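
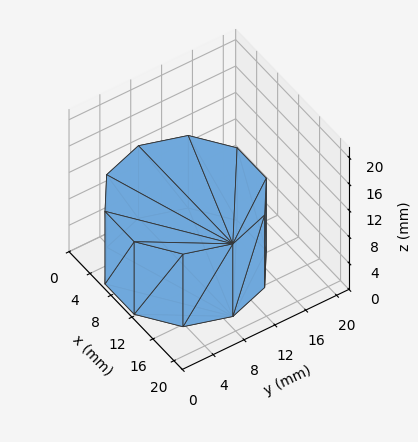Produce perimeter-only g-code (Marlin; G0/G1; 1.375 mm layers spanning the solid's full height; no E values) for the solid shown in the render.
Reading the render: the shape is a regular 10-sided prism (a cylinder approximated with 10 flat sides), circumscribed radius ≈ 9 mm, height ≈ 11 mm (dimensions read to the nearest mm from the axis ticks). For the g-code, the solid's height is divided into equal slices at the stated Δz and each level perimeter traced with G1 moves after a G0 lift.

; perimeter-only toolpath
G21 ; units = mm
G90 ; absolute positioning
G28 ; home
; layer 1
G0 Z1.375
G0 X18.000 Y9.000
G1 X16.281 Y14.290
G1 X11.781 Y17.560
G1 X6.219 Y17.560
G1 X1.719 Y14.290
G1 X0.000 Y9.000
G1 X1.719 Y3.710
G1 X6.219 Y0.440
G1 X11.781 Y0.440
G1 X16.281 Y3.710
G1 X18.000 Y9.000
; layer 2
G0 Z2.750
G0 X18.000 Y9.000
G1 X16.281 Y14.290
G1 X11.781 Y17.560
G1 X6.219 Y17.560
G1 X1.719 Y14.290
G1 X0.000 Y9.000
G1 X1.719 Y3.710
G1 X6.219 Y0.440
G1 X11.781 Y0.440
G1 X16.281 Y3.710
G1 X18.000 Y9.000
; layer 3
G0 Z4.125
G0 X18.000 Y9.000
G1 X16.281 Y14.290
G1 X11.781 Y17.560
G1 X6.219 Y17.560
G1 X1.719 Y14.290
G1 X0.000 Y9.000
G1 X1.719 Y3.710
G1 X6.219 Y0.440
G1 X11.781 Y0.440
G1 X16.281 Y3.710
G1 X18.000 Y9.000
; layer 4
G0 Z5.500
G0 X18.000 Y9.000
G1 X16.281 Y14.290
G1 X11.781 Y17.560
G1 X6.219 Y17.560
G1 X1.719 Y14.290
G1 X0.000 Y9.000
G1 X1.719 Y3.710
G1 X6.219 Y0.440
G1 X11.781 Y0.440
G1 X16.281 Y3.710
G1 X18.000 Y9.000
; layer 5
G0 Z6.875
G0 X18.000 Y9.000
G1 X16.281 Y14.290
G1 X11.781 Y17.560
G1 X6.219 Y17.560
G1 X1.719 Y14.290
G1 X0.000 Y9.000
G1 X1.719 Y3.710
G1 X6.219 Y0.440
G1 X11.781 Y0.440
G1 X16.281 Y3.710
G1 X18.000 Y9.000
; layer 6
G0 Z8.250
G0 X18.000 Y9.000
G1 X16.281 Y14.290
G1 X11.781 Y17.560
G1 X6.219 Y17.560
G1 X1.719 Y14.290
G1 X0.000 Y9.000
G1 X1.719 Y3.710
G1 X6.219 Y0.440
G1 X11.781 Y0.440
G1 X16.281 Y3.710
G1 X18.000 Y9.000
; layer 7
G0 Z9.625
G0 X18.000 Y9.000
G1 X16.281 Y14.290
G1 X11.781 Y17.560
G1 X6.219 Y17.560
G1 X1.719 Y14.290
G1 X0.000 Y9.000
G1 X1.719 Y3.710
G1 X6.219 Y0.440
G1 X11.781 Y0.440
G1 X16.281 Y3.710
G1 X18.000 Y9.000
; layer 8
G0 Z11.000
G0 X18.000 Y9.000
G1 X16.281 Y14.290
G1 X11.781 Y17.560
G1 X6.219 Y17.560
G1 X1.719 Y14.290
G1 X0.000 Y9.000
G1 X1.719 Y3.710
G1 X6.219 Y0.440
G1 X11.781 Y0.440
G1 X16.281 Y3.710
G1 X18.000 Y9.000
M2 ; end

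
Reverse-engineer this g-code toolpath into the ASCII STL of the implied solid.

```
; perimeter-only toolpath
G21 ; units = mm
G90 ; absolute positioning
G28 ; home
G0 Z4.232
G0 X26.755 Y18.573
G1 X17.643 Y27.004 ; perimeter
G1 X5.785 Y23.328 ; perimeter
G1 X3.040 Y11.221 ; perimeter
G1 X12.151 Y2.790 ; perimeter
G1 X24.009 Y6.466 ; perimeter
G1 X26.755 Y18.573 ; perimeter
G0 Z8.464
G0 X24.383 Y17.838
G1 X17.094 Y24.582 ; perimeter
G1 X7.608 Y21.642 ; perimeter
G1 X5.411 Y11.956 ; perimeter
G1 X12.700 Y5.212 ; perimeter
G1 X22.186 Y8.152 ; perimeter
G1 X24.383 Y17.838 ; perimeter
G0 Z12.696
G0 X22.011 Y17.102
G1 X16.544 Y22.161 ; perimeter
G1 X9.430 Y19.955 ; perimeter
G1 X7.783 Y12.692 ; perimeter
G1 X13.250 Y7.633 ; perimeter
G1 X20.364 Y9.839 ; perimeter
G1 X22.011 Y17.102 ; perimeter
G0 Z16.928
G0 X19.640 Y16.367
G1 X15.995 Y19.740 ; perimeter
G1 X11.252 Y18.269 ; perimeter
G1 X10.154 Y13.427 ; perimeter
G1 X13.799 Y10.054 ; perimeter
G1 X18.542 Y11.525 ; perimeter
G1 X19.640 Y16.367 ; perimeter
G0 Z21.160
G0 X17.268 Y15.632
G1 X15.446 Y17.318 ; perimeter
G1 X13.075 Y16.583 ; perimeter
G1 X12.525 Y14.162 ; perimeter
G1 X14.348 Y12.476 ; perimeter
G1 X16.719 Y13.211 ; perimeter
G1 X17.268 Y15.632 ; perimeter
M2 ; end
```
solid part
  facet normal 0.0000 0.0000 -1.0000
    outer loop
      vertex 3.963 25.014 0.000
      vertex 18.192 29.425 0.000
      vertex 29.126 19.308 0.000
    endloop
  endfacet
  facet normal 0.0000 0.0000 -1.0000
    outer loop
      vertex 0.668 10.486 0.000
      vertex 3.963 25.014 0.000
      vertex 29.126 19.308 0.000
    endloop
  endfacet
  facet normal 0.0000 0.0000 -1.0000
    outer loop
      vertex 11.602 0.369 0.000
      vertex 0.668 10.486 0.000
      vertex 29.126 19.308 0.000
    endloop
  endfacet
  facet normal 0.0000 0.0000 -1.0000
    outer loop
      vertex 25.831 4.780 0.000
      vertex 11.602 0.369 0.000
      vertex 29.126 19.308 0.000
    endloop
  endfacet
  facet normal 0.6055 0.6544 0.4530
    outer loop
      vertex 29.126 19.308 0.000
      vertex 18.192 29.425 0.000
      vertex 14.897 14.897 25.392
    endloop
  endfacet
  facet normal -0.2640 0.8516 0.4530
    outer loop
      vertex 18.192 29.425 0.000
      vertex 3.963 25.014 0.000
      vertex 14.897 14.897 25.392
    endloop
  endfacet
  facet normal -0.8694 0.1972 0.4530
    outer loop
      vertex 3.963 25.014 0.000
      vertex 0.668 10.486 0.000
      vertex 14.897 14.897 25.392
    endloop
  endfacet
  facet normal -0.6055 -0.6544 0.4530
    outer loop
      vertex 0.668 10.486 0.000
      vertex 11.602 0.369 0.000
      vertex 14.897 14.897 25.392
    endloop
  endfacet
  facet normal 0.2640 -0.8516 0.4530
    outer loop
      vertex 11.602 0.369 0.000
      vertex 25.831 4.780 0.000
      vertex 14.897 14.897 25.392
    endloop
  endfacet
  facet normal 0.8694 -0.1972 0.4530
    outer loop
      vertex 25.831 4.780 0.000
      vertex 29.126 19.308 0.000
      vertex 14.897 14.897 25.392
    endloop
  endfacet
endsolid part

The G0 Z moves step by Δz≈4.232 mm. The G1 loops shrink linearly with z, so the solid tapers from its base footprint up to z≈25.4. Closing with a flat bottom cap and the tapered top and triangulating gives 10 facets — a regular 6-sided pyramid, base circumscribed radius ≈ 14.9 mm, apex at z ≈ 25.4 mm.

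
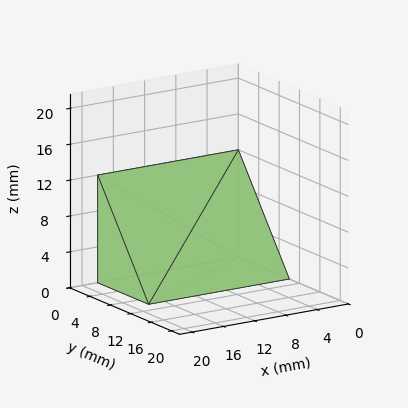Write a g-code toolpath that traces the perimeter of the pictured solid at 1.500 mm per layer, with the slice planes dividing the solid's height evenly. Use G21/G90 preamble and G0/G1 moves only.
Reading the render: the shape is a wedge (ramp): 18 × 10 mm base, rising to 12 mm along the y=0 edge and sloping linearly to z=0 at y=10 (dimensions read to the nearest mm from the axis ticks). For the g-code, the solid's height is divided into equal slices at the stated Δz and each level perimeter traced with G1 moves after a G0 lift.

; perimeter-only toolpath
G21 ; units = mm
G90 ; absolute positioning
G28 ; home
; layer 1
G0 Z1.500
G0 X0.000 Y0.000
G1 X18.000 Y0.000
G1 X18.000 Y8.750
G1 X0.000 Y8.750
G1 X0.000 Y0.000
; layer 2
G0 Z3.000
G0 X0.000 Y0.000
G1 X18.000 Y0.000
G1 X18.000 Y7.500
G1 X0.000 Y7.500
G1 X0.000 Y0.000
; layer 3
G0 Z4.500
G0 X0.000 Y0.000
G1 X18.000 Y0.000
G1 X18.000 Y6.250
G1 X0.000 Y6.250
G1 X0.000 Y0.000
; layer 4
G0 Z6.000
G0 X0.000 Y0.000
G1 X18.000 Y0.000
G1 X18.000 Y5.000
G1 X0.000 Y5.000
G1 X0.000 Y0.000
; layer 5
G0 Z7.500
G0 X0.000 Y0.000
G1 X18.000 Y0.000
G1 X18.000 Y3.750
G1 X0.000 Y3.750
G1 X0.000 Y0.000
; layer 6
G0 Z9.000
G0 X0.000 Y0.000
G1 X18.000 Y0.000
G1 X18.000 Y2.500
G1 X0.000 Y2.500
G1 X0.000 Y0.000
; layer 7
G0 Z10.500
G0 X0.000 Y0.000
G1 X18.000 Y0.000
G1 X18.000 Y1.250
G1 X0.000 Y1.250
G1 X0.000 Y0.000
M2 ; end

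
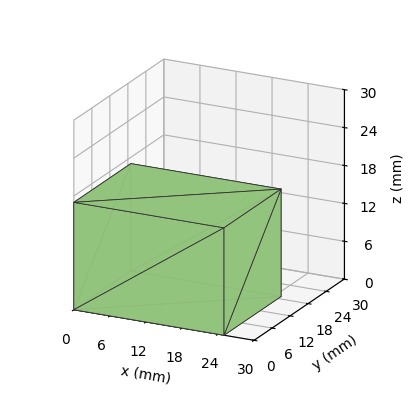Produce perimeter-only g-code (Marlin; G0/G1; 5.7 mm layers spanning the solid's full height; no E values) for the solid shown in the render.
Reading the render: the shape is a rectangular box, roughly 25 × 19 mm footprint and 17 mm tall (dimensions read to the nearest mm from the axis ticks). For the g-code, the solid's height is divided into equal slices at the stated Δz and each level perimeter traced with G1 moves after a G0 lift.

; perimeter-only toolpath
G21 ; units = mm
G90 ; absolute positioning
G28 ; home
; layer 1
G0 Z5.7
G0 X0.0 Y0.0
G1 X25.0 Y0.0
G1 X25.0 Y19.0
G1 X0.0 Y19.0
G1 X0.0 Y0.0
; layer 2
G0 Z11.3
G0 X0.0 Y0.0
G1 X25.0 Y0.0
G1 X25.0 Y19.0
G1 X0.0 Y19.0
G1 X0.0 Y0.0
; layer 3
G0 Z17.0
G0 X0.0 Y0.0
G1 X25.0 Y0.0
G1 X25.0 Y19.0
G1 X0.0 Y19.0
G1 X0.0 Y0.0
M2 ; end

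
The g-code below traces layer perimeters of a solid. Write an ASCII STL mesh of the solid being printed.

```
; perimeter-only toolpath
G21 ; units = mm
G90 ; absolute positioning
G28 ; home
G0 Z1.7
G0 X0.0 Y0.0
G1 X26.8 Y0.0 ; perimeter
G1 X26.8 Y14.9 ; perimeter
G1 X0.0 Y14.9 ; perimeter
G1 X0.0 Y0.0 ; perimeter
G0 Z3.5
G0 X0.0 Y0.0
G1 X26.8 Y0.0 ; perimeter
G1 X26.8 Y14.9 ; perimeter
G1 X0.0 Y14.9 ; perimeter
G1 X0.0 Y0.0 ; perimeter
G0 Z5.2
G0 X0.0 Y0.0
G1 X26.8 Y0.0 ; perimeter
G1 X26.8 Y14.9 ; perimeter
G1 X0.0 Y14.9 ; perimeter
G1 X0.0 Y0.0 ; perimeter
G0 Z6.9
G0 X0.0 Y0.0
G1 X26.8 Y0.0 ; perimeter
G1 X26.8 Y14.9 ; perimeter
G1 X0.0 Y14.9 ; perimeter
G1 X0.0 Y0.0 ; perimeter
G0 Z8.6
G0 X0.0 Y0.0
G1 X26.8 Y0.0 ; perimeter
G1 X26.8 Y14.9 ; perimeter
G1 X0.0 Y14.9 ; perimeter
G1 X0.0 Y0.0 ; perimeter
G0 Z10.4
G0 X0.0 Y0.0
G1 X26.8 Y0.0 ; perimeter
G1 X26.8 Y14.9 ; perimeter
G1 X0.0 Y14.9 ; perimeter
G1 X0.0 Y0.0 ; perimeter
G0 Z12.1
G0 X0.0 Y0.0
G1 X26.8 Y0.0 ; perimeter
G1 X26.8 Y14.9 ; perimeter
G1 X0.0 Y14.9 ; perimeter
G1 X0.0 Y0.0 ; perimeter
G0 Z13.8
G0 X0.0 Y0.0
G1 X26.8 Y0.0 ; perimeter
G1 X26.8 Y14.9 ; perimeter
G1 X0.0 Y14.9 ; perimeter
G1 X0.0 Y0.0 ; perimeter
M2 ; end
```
solid part
  facet normal 0.0000 0.0000 -1.0000
    outer loop
      vertex 26.8 14.9 0.0
      vertex 26.8 0.0 0.0
      vertex 0.0 0.0 0.0
    endloop
  endfacet
  facet normal 0.0000 0.0000 -1.0000
    outer loop
      vertex 0.0 14.9 0.0
      vertex 26.8 14.9 0.0
      vertex 0.0 0.0 0.0
    endloop
  endfacet
  facet normal 0.0000 0.0000 1.0000
    outer loop
      vertex 0.0 0.0 13.8
      vertex 26.8 0.0 13.8
      vertex 26.8 14.9 13.8
    endloop
  endfacet
  facet normal 0.0000 0.0000 1.0000
    outer loop
      vertex 0.0 0.0 13.8
      vertex 26.8 14.9 13.8
      vertex 0.0 14.9 13.8
    endloop
  endfacet
  facet normal 0.0000 -1.0000 0.0000
    outer loop
      vertex 0.0 0.0 0.0
      vertex 26.8 0.0 0.0
      vertex 26.8 0.0 13.8
    endloop
  endfacet
  facet normal 0.0000 -1.0000 0.0000
    outer loop
      vertex 0.0 0.0 0.0
      vertex 26.8 0.0 13.8
      vertex 0.0 0.0 13.8
    endloop
  endfacet
  facet normal 0.0000 1.0000 0.0000
    outer loop
      vertex 26.8 14.9 13.8
      vertex 26.8 14.9 0.0
      vertex 0.0 14.9 0.0
    endloop
  endfacet
  facet normal 0.0000 1.0000 0.0000
    outer loop
      vertex 0.0 14.9 13.8
      vertex 26.8 14.9 13.8
      vertex 0.0 14.9 0.0
    endloop
  endfacet
  facet normal -1.0000 0.0000 0.0000
    outer loop
      vertex 0.0 14.9 13.8
      vertex 0.0 14.9 0.0
      vertex 0.0 0.0 0.0
    endloop
  endfacet
  facet normal -1.0000 0.0000 0.0000
    outer loop
      vertex 0.0 0.0 13.8
      vertex 0.0 14.9 13.8
      vertex 0.0 0.0 0.0
    endloop
  endfacet
  facet normal 1.0000 0.0000 0.0000
    outer loop
      vertex 26.8 0.0 0.0
      vertex 26.8 14.9 0.0
      vertex 26.8 14.9 13.8
    endloop
  endfacet
  facet normal 1.0000 0.0000 0.0000
    outer loop
      vertex 26.8 0.0 0.0
      vertex 26.8 14.9 13.8
      vertex 26.8 0.0 13.8
    endloop
  endfacet
endsolid part

The G0 Z moves step by Δz≈1.7 mm. Every layer's G1 loop is the same polygon, so the solid is a straight extrusion of it from z=0 to z≈13.8. Closing with flat bottom and top caps and triangulating gives 12 facets — a rectangular box, roughly 26.8 × 14.9 mm footprint and 13.8 mm tall.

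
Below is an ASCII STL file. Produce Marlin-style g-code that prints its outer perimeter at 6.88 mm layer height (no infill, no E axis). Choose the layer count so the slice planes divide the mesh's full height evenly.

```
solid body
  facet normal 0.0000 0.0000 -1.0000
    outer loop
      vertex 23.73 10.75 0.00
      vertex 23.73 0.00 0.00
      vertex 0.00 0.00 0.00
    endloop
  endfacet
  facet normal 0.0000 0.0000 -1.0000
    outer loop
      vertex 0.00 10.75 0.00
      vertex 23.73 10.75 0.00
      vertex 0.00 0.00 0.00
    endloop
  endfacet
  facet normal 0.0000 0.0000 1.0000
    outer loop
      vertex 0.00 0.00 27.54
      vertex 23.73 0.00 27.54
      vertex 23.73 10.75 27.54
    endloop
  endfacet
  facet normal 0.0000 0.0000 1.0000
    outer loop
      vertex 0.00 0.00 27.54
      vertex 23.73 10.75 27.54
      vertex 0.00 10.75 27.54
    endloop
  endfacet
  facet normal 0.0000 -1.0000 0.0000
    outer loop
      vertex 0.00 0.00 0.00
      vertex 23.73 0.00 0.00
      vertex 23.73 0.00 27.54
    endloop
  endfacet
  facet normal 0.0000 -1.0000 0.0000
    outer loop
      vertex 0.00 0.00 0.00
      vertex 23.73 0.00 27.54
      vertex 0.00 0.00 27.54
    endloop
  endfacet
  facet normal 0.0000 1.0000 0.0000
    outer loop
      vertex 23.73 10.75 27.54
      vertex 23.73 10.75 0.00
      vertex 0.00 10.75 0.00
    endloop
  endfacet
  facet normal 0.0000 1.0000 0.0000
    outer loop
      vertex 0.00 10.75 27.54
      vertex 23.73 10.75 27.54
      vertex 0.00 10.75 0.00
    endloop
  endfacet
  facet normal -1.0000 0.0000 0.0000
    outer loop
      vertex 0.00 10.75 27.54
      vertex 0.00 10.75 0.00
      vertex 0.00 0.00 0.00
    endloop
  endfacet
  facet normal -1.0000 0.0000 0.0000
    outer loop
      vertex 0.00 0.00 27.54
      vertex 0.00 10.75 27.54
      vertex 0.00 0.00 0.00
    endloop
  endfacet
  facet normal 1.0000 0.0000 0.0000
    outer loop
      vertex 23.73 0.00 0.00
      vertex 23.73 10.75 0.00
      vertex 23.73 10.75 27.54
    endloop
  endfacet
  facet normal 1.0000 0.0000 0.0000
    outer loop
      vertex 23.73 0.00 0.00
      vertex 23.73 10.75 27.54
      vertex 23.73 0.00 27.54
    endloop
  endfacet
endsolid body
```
; perimeter-only toolpath
G21 ; units = mm
G90 ; absolute positioning
G28 ; home
; layer 1
G0 Z6.88
G0 X0.00 Y0.00
G1 X23.73 Y0.00
G1 X23.73 Y10.75
G1 X0.00 Y10.75
G1 X0.00 Y0.00
; layer 2
G0 Z13.77
G0 X0.00 Y0.00
G1 X23.73 Y0.00
G1 X23.73 Y10.75
G1 X0.00 Y10.75
G1 X0.00 Y0.00
; layer 3
G0 Z20.66
G0 X0.00 Y0.00
G1 X23.73 Y0.00
G1 X23.73 Y10.75
G1 X0.00 Y10.75
G1 X0.00 Y0.00
; layer 4
G0 Z27.54
G0 X0.00 Y0.00
G1 X23.73 Y0.00
G1 X23.73 Y10.75
G1 X0.00 Y10.75
G1 X0.00 Y0.00
M2 ; end

The solid is a rectangular box, roughly 23.7 × 10.8 mm footprint and 27.5 mm tall. Slicing at Δz = 6.88 mm — 4 equal slices spanning the solid's height, so layer i sits at z = i·h/4 — gives 4 non-empty perimeters. Each is a 4-segment closed polygon; G0 lifts to the layer z and rapids to the start vertex, then G1 traces the edges.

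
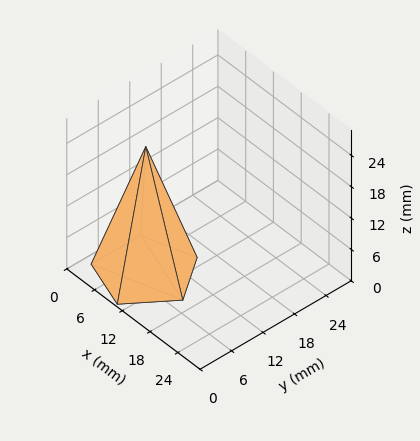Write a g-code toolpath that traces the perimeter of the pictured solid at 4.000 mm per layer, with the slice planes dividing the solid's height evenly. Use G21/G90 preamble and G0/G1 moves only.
Reading the render: the shape is a regular 5-sided pyramid, base circumscribed radius ≈ 8 mm, apex at z ≈ 24 mm (dimensions read to the nearest mm from the axis ticks). For the g-code, the solid's height is divided into equal slices at the stated Δz and each level perimeter traced with G1 moves after a G0 lift.

; perimeter-only toolpath
G21 ; units = mm
G90 ; absolute positioning
G28 ; home
; layer 1
G0 Z4.000
G0 X14.667 Y8.000
G1 X10.060 Y14.340
G1 X2.607 Y11.918
G1 X2.607 Y4.082
G1 X10.060 Y1.660
G1 X14.667 Y8.000
; layer 2
G0 Z8.000
G0 X13.333 Y8.000
G1 X9.648 Y13.072
G1 X3.685 Y11.135
G1 X3.685 Y4.865
G1 X9.648 Y2.928
G1 X13.333 Y8.000
; layer 3
G0 Z12.000
G0 X12.000 Y8.000
G1 X9.236 Y11.804
G1 X4.764 Y10.351
G1 X4.764 Y5.649
G1 X9.236 Y4.196
G1 X12.000 Y8.000
; layer 4
G0 Z16.000
G0 X10.667 Y8.000
G1 X8.824 Y10.536
G1 X5.843 Y9.567
G1 X5.843 Y6.433
G1 X8.824 Y5.464
G1 X10.667 Y8.000
; layer 5
G0 Z20.000
G0 X9.333 Y8.000
G1 X8.412 Y9.268
G1 X6.921 Y8.784
G1 X6.921 Y7.216
G1 X8.412 Y6.732
G1 X9.333 Y8.000
M2 ; end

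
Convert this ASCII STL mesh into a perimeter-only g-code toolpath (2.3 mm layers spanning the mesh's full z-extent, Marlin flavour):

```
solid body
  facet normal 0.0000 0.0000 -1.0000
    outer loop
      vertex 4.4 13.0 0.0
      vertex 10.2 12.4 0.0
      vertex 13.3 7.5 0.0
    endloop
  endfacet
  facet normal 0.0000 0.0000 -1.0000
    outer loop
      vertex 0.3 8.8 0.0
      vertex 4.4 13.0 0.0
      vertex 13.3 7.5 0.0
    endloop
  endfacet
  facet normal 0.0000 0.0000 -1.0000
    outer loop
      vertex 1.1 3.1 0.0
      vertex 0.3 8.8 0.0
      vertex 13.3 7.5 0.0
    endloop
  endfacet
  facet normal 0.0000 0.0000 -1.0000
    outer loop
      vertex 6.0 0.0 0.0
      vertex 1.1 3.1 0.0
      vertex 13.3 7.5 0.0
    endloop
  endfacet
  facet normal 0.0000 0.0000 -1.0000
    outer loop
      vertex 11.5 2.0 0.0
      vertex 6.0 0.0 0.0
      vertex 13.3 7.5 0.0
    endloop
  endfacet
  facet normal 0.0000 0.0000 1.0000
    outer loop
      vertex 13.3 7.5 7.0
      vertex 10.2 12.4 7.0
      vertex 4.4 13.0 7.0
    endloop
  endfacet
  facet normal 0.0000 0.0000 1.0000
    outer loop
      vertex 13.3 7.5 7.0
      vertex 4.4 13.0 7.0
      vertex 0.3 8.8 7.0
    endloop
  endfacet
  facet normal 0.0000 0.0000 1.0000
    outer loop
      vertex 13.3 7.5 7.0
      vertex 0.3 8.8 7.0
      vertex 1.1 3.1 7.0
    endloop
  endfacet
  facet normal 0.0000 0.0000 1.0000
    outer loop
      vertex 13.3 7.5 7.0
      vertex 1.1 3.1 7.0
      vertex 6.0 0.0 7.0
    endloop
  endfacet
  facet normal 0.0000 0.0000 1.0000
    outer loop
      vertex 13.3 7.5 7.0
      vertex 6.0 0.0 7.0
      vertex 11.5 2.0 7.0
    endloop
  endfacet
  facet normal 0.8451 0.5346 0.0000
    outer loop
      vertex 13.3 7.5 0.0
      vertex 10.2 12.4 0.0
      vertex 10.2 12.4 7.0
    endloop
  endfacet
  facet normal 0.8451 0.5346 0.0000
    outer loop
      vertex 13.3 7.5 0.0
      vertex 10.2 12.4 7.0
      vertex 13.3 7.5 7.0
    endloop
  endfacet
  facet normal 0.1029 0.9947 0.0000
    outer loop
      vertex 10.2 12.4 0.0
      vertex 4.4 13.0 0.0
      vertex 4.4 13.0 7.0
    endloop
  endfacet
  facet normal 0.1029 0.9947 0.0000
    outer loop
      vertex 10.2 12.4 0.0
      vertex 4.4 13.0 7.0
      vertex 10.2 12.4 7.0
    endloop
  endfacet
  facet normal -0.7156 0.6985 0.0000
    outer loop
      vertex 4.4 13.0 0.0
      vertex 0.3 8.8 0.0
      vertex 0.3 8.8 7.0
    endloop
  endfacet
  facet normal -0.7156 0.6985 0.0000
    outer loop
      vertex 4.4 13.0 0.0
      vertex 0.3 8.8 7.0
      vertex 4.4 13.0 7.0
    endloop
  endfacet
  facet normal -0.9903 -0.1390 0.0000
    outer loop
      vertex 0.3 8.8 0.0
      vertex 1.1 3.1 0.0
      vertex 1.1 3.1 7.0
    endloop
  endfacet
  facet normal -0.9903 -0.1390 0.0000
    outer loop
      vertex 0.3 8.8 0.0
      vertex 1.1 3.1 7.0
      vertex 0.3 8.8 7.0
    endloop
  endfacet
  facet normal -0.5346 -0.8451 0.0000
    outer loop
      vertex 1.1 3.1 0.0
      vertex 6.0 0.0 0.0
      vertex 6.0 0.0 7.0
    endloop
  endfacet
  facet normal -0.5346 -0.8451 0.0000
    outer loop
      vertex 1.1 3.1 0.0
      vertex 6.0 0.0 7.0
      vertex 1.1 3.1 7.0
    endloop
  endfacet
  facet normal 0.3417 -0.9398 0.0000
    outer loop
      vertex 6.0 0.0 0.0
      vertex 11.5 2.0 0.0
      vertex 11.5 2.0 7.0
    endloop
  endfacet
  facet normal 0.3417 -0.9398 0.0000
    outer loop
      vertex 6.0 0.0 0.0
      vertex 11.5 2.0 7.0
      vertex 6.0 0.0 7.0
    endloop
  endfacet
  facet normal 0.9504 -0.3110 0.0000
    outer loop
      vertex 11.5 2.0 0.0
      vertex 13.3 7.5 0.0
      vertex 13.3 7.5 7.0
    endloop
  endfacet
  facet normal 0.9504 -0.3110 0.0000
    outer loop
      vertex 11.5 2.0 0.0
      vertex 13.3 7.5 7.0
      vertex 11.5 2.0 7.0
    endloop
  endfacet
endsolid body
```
; perimeter-only toolpath
G21 ; units = mm
G90 ; absolute positioning
G28 ; home
; layer 1
G0 Z2.3
G0 X13.3 Y7.5
G1 X10.2 Y12.4
G1 X4.4 Y13.0
G1 X0.3 Y8.8
G1 X1.1 Y3.1
G1 X6.0 Y0.0
G1 X11.5 Y2.0
G1 X13.3 Y7.5
; layer 2
G0 Z4.7
G0 X13.3 Y7.5
G1 X10.2 Y12.4
G1 X4.4 Y13.0
G1 X0.3 Y8.8
G1 X1.1 Y3.1
G1 X6.0 Y0.0
G1 X11.5 Y2.0
G1 X13.3 Y7.5
; layer 3
G0 Z7.0
G0 X13.3 Y7.5
G1 X10.2 Y12.4
G1 X4.4 Y13.0
G1 X0.3 Y8.8
G1 X1.1 Y3.1
G1 X6.0 Y0.0
G1 X11.5 Y2.0
G1 X13.3 Y7.5
M2 ; end

The solid is a regular 7-sided prism (a cylinder approximated with 7 flat sides), circumscribed radius ≈ 6.7 mm, height ≈ 7 mm. Slicing at Δz = 2.3 mm — 3 equal slices spanning the solid's height, so layer i sits at z = i·h/3 — gives 3 non-empty perimeters. Each is a 7-segment closed polygon; G0 lifts to the layer z and rapids to the start vertex, then G1 traces the edges.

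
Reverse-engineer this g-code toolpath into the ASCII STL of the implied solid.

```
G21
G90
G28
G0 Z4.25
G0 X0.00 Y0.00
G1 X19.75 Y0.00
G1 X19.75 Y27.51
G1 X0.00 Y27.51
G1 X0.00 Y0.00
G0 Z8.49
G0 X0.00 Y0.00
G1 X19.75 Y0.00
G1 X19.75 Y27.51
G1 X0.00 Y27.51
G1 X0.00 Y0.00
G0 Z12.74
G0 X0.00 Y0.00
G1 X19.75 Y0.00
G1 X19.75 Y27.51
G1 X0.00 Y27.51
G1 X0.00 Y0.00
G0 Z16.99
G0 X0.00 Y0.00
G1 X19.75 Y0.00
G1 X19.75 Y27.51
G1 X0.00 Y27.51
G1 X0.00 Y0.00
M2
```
solid part
  facet normal 0.0000 0.0000 -1.0000
    outer loop
      vertex 19.75 27.51 0.00
      vertex 19.75 0.00 0.00
      vertex 0.00 0.00 0.00
    endloop
  endfacet
  facet normal 0.0000 0.0000 -1.0000
    outer loop
      vertex 0.00 27.51 0.00
      vertex 19.75 27.51 0.00
      vertex 0.00 0.00 0.00
    endloop
  endfacet
  facet normal 0.0000 0.0000 1.0000
    outer loop
      vertex 0.00 0.00 16.99
      vertex 19.75 0.00 16.99
      vertex 19.75 27.51 16.99
    endloop
  endfacet
  facet normal 0.0000 0.0000 1.0000
    outer loop
      vertex 0.00 0.00 16.99
      vertex 19.75 27.51 16.99
      vertex 0.00 27.51 16.99
    endloop
  endfacet
  facet normal 0.0000 -1.0000 0.0000
    outer loop
      vertex 0.00 0.00 0.00
      vertex 19.75 0.00 0.00
      vertex 19.75 0.00 16.99
    endloop
  endfacet
  facet normal 0.0000 -1.0000 0.0000
    outer loop
      vertex 0.00 0.00 0.00
      vertex 19.75 0.00 16.99
      vertex 0.00 0.00 16.99
    endloop
  endfacet
  facet normal 0.0000 1.0000 0.0000
    outer loop
      vertex 19.75 27.51 16.99
      vertex 19.75 27.51 0.00
      vertex 0.00 27.51 0.00
    endloop
  endfacet
  facet normal 0.0000 1.0000 0.0000
    outer loop
      vertex 0.00 27.51 16.99
      vertex 19.75 27.51 16.99
      vertex 0.00 27.51 0.00
    endloop
  endfacet
  facet normal -1.0000 0.0000 0.0000
    outer loop
      vertex 0.00 27.51 16.99
      vertex 0.00 27.51 0.00
      vertex 0.00 0.00 0.00
    endloop
  endfacet
  facet normal -1.0000 0.0000 0.0000
    outer loop
      vertex 0.00 0.00 16.99
      vertex 0.00 27.51 16.99
      vertex 0.00 0.00 0.00
    endloop
  endfacet
  facet normal 1.0000 0.0000 0.0000
    outer loop
      vertex 19.75 0.00 0.00
      vertex 19.75 27.51 0.00
      vertex 19.75 27.51 16.99
    endloop
  endfacet
  facet normal 1.0000 0.0000 0.0000
    outer loop
      vertex 19.75 0.00 0.00
      vertex 19.75 27.51 16.99
      vertex 19.75 0.00 16.99
    endloop
  endfacet
endsolid part

The G0 Z moves step by Δz≈4.25 mm. Every layer's G1 loop is the same polygon, so the solid is a straight extrusion of it from z=0 to z≈17. Closing with flat bottom and top caps and triangulating gives 12 facets — a rectangular box, roughly 19.8 × 27.5 mm footprint and 17 mm tall.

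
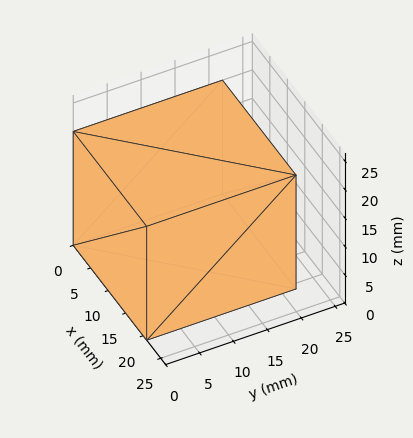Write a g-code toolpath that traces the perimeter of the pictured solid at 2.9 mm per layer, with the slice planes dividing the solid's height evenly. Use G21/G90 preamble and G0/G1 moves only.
Reading the render: the shape is a rectangular box, roughly 21 × 22 mm footprint and 20 mm tall (dimensions read to the nearest mm from the axis ticks). For the g-code, the solid's height is divided into equal slices at the stated Δz and each level perimeter traced with G1 moves after a G0 lift.

; perimeter-only toolpath
G21 ; units = mm
G90 ; absolute positioning
G28 ; home
; layer 1
G0 Z2.9
G0 X0.0 Y0.0
G1 X21.0 Y0.0
G1 X21.0 Y22.0
G1 X0.0 Y22.0
G1 X0.0 Y0.0
; layer 2
G0 Z5.7
G0 X0.0 Y0.0
G1 X21.0 Y0.0
G1 X21.0 Y22.0
G1 X0.0 Y22.0
G1 X0.0 Y0.0
; layer 3
G0 Z8.6
G0 X0.0 Y0.0
G1 X21.0 Y0.0
G1 X21.0 Y22.0
G1 X0.0 Y22.0
G1 X0.0 Y0.0
; layer 4
G0 Z11.4
G0 X0.0 Y0.0
G1 X21.0 Y0.0
G1 X21.0 Y22.0
G1 X0.0 Y22.0
G1 X0.0 Y0.0
; layer 5
G0 Z14.3
G0 X0.0 Y0.0
G1 X21.0 Y0.0
G1 X21.0 Y22.0
G1 X0.0 Y22.0
G1 X0.0 Y0.0
; layer 6
G0 Z17.1
G0 X0.0 Y0.0
G1 X21.0 Y0.0
G1 X21.0 Y22.0
G1 X0.0 Y22.0
G1 X0.0 Y0.0
; layer 7
G0 Z20.0
G0 X0.0 Y0.0
G1 X21.0 Y0.0
G1 X21.0 Y22.0
G1 X0.0 Y22.0
G1 X0.0 Y0.0
M2 ; end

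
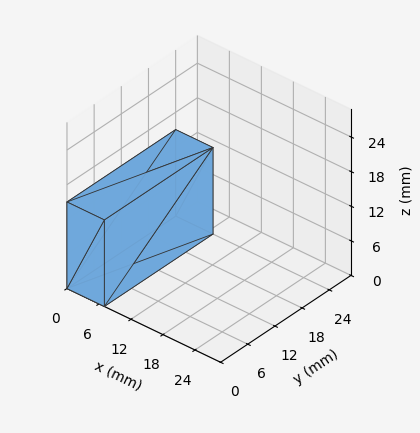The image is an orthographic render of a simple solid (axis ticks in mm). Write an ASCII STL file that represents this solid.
Reading the render: the shape is a rectangular box, roughly 7 × 24 mm footprint and 15 mm tall (dimensions read to the nearest mm from the axis ticks). For the STL, each face is triangulated and given an outward normal.

solid part
  facet normal 0.0000 0.0000 -1.0000
    outer loop
      vertex 7.000 24.000 0.000
      vertex 7.000 0.000 0.000
      vertex 0.000 0.000 0.000
    endloop
  endfacet
  facet normal 0.0000 0.0000 -1.0000
    outer loop
      vertex 0.000 24.000 0.000
      vertex 7.000 24.000 0.000
      vertex 0.000 0.000 0.000
    endloop
  endfacet
  facet normal 0.0000 0.0000 1.0000
    outer loop
      vertex 0.000 0.000 15.000
      vertex 7.000 0.000 15.000
      vertex 7.000 24.000 15.000
    endloop
  endfacet
  facet normal 0.0000 0.0000 1.0000
    outer loop
      vertex 0.000 0.000 15.000
      vertex 7.000 24.000 15.000
      vertex 0.000 24.000 15.000
    endloop
  endfacet
  facet normal 0.0000 -1.0000 0.0000
    outer loop
      vertex 0.000 0.000 0.000
      vertex 7.000 0.000 0.000
      vertex 7.000 0.000 15.000
    endloop
  endfacet
  facet normal 0.0000 -1.0000 0.0000
    outer loop
      vertex 0.000 0.000 0.000
      vertex 7.000 0.000 15.000
      vertex 0.000 0.000 15.000
    endloop
  endfacet
  facet normal 0.0000 1.0000 0.0000
    outer loop
      vertex 7.000 24.000 15.000
      vertex 7.000 24.000 0.000
      vertex 0.000 24.000 0.000
    endloop
  endfacet
  facet normal 0.0000 1.0000 0.0000
    outer loop
      vertex 0.000 24.000 15.000
      vertex 7.000 24.000 15.000
      vertex 0.000 24.000 0.000
    endloop
  endfacet
  facet normal -1.0000 0.0000 0.0000
    outer loop
      vertex 0.000 24.000 15.000
      vertex 0.000 24.000 0.000
      vertex 0.000 0.000 0.000
    endloop
  endfacet
  facet normal -1.0000 0.0000 0.0000
    outer loop
      vertex 0.000 0.000 15.000
      vertex 0.000 24.000 15.000
      vertex 0.000 0.000 0.000
    endloop
  endfacet
  facet normal 1.0000 0.0000 0.0000
    outer loop
      vertex 7.000 0.000 0.000
      vertex 7.000 24.000 0.000
      vertex 7.000 24.000 15.000
    endloop
  endfacet
  facet normal 1.0000 0.0000 0.0000
    outer loop
      vertex 7.000 0.000 0.000
      vertex 7.000 24.000 15.000
      vertex 7.000 0.000 15.000
    endloop
  endfacet
endsolid part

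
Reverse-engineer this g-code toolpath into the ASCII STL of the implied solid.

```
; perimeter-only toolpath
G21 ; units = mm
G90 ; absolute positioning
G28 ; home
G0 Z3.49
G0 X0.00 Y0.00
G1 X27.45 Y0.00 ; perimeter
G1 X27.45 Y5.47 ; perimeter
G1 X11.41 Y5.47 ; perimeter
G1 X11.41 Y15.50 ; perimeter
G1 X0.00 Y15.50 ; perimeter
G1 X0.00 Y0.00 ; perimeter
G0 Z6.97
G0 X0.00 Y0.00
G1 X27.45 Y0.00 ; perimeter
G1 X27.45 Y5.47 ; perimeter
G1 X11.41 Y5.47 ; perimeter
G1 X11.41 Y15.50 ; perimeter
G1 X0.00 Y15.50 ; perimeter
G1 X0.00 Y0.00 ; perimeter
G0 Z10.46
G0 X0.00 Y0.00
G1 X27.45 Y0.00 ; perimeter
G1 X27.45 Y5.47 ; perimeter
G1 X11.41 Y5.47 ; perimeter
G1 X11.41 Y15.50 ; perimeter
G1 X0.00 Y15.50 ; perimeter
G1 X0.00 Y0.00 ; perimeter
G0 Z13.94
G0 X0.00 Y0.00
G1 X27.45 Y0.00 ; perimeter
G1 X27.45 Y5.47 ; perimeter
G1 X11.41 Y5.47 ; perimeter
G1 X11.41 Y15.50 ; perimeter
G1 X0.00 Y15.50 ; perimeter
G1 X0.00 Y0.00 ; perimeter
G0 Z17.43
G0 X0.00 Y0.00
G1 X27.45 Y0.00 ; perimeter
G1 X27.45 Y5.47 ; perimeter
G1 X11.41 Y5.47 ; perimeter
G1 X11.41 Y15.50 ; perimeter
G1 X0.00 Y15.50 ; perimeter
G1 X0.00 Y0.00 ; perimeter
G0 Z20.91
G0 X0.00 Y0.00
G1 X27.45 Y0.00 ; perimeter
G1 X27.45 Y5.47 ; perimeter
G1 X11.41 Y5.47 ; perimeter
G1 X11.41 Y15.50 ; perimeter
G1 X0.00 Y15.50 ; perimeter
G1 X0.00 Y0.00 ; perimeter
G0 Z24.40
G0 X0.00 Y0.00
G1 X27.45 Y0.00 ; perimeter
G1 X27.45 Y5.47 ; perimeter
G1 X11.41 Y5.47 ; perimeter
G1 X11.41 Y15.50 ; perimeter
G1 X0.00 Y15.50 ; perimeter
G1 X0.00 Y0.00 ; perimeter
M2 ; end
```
solid part
  facet normal 0.0000 0.0000 -1.0000
    outer loop
      vertex 27.45 5.47 0.00
      vertex 27.45 0.00 0.00
      vertex 0.00 0.00 0.00
    endloop
  endfacet
  facet normal 0.0000 0.0000 -1.0000
    outer loop
      vertex 11.41 5.47 0.00
      vertex 27.45 5.47 0.00
      vertex 0.00 0.00 0.00
    endloop
  endfacet
  facet normal 0.0000 0.0000 -1.0000
    outer loop
      vertex 11.41 15.50 0.00
      vertex 11.41 5.47 0.00
      vertex 0.00 0.00 0.00
    endloop
  endfacet
  facet normal 0.0000 0.0000 -1.0000
    outer loop
      vertex 0.00 15.50 0.00
      vertex 11.41 15.50 0.00
      vertex 0.00 0.00 0.00
    endloop
  endfacet
  facet normal 0.0000 0.0000 1.0000
    outer loop
      vertex 0.00 0.00 24.40
      vertex 27.45 0.00 24.40
      vertex 27.45 5.47 24.40
    endloop
  endfacet
  facet normal 0.0000 0.0000 1.0000
    outer loop
      vertex 0.00 0.00 24.40
      vertex 27.45 5.47 24.40
      vertex 11.41 5.47 24.40
    endloop
  endfacet
  facet normal 0.0000 0.0000 1.0000
    outer loop
      vertex 0.00 0.00 24.40
      vertex 11.41 5.47 24.40
      vertex 11.41 15.50 24.40
    endloop
  endfacet
  facet normal 0.0000 0.0000 1.0000
    outer loop
      vertex 0.00 0.00 24.40
      vertex 11.41 15.50 24.40
      vertex 0.00 15.50 24.40
    endloop
  endfacet
  facet normal 0.0000 -1.0000 0.0000
    outer loop
      vertex 0.00 0.00 0.00
      vertex 27.45 0.00 0.00
      vertex 27.45 0.00 24.40
    endloop
  endfacet
  facet normal 0.0000 -1.0000 0.0000
    outer loop
      vertex 0.00 0.00 0.00
      vertex 27.45 0.00 24.40
      vertex 0.00 0.00 24.40
    endloop
  endfacet
  facet normal 1.0000 0.0000 0.0000
    outer loop
      vertex 27.45 0.00 0.00
      vertex 27.45 5.47 0.00
      vertex 27.45 5.47 24.40
    endloop
  endfacet
  facet normal 1.0000 0.0000 0.0000
    outer loop
      vertex 27.45 0.00 0.00
      vertex 27.45 5.47 24.40
      vertex 27.45 0.00 24.40
    endloop
  endfacet
  facet normal 0.0000 1.0000 0.0000
    outer loop
      vertex 27.45 5.47 0.00
      vertex 11.41 5.47 0.00
      vertex 11.41 5.47 24.40
    endloop
  endfacet
  facet normal 0.0000 1.0000 0.0000
    outer loop
      vertex 27.45 5.47 0.00
      vertex 11.41 5.47 24.40
      vertex 27.45 5.47 24.40
    endloop
  endfacet
  facet normal 1.0000 0.0000 0.0000
    outer loop
      vertex 11.41 5.47 0.00
      vertex 11.41 15.50 0.00
      vertex 11.41 15.50 24.40
    endloop
  endfacet
  facet normal 1.0000 0.0000 0.0000
    outer loop
      vertex 11.41 5.47 0.00
      vertex 11.41 15.50 24.40
      vertex 11.41 5.47 24.40
    endloop
  endfacet
  facet normal 0.0000 1.0000 0.0000
    outer loop
      vertex 11.41 15.50 0.00
      vertex 0.00 15.50 0.00
      vertex 0.00 15.50 24.40
    endloop
  endfacet
  facet normal 0.0000 1.0000 0.0000
    outer loop
      vertex 11.41 15.50 0.00
      vertex 0.00 15.50 24.40
      vertex 11.41 15.50 24.40
    endloop
  endfacet
  facet normal -1.0000 0.0000 0.0000
    outer loop
      vertex 0.00 15.50 0.00
      vertex 0.00 0.00 0.00
      vertex 0.00 0.00 24.40
    endloop
  endfacet
  facet normal -1.0000 0.0000 0.0000
    outer loop
      vertex 0.00 15.50 0.00
      vertex 0.00 0.00 24.40
      vertex 0.00 15.50 24.40
    endloop
  endfacet
endsolid part

The G0 Z moves step by Δz≈3.49 mm. Every layer's G1 loop is the same polygon, so the solid is a straight extrusion of it from z=0 to z≈24.4. Closing with flat bottom and top caps and triangulating gives 20 facets — an L-shaped prism: outer 27.4 × 15.5 mm, arm thicknesses ≈ 5.47 mm (horizontal) and 11.4 mm (vertical), extruded 24.4 mm in z.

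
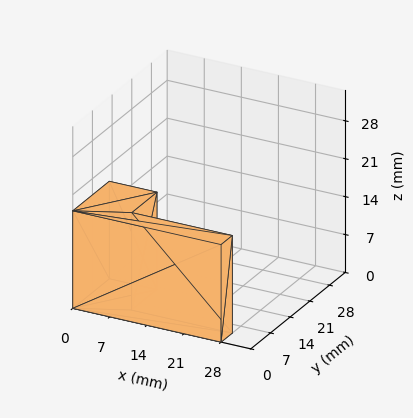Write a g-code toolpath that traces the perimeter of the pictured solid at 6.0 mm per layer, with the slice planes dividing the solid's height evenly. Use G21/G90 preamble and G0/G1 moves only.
Reading the render: the shape is an L-shaped prism: outer 28 × 13 mm, arm thicknesses ≈ 4 mm (horizontal) and 9 mm (vertical), extruded 18 mm in z (dimensions read to the nearest mm from the axis ticks). For the g-code, the solid's height is divided into equal slices at the stated Δz and each level perimeter traced with G1 moves after a G0 lift.

; perimeter-only toolpath
G21 ; units = mm
G90 ; absolute positioning
G28 ; home
; layer 1
G0 Z6.0
G0 X0.0 Y0.0
G1 X28.0 Y0.0
G1 X28.0 Y4.0
G1 X9.0 Y4.0
G1 X9.0 Y13.0
G1 X0.0 Y13.0
G1 X0.0 Y0.0
; layer 2
G0 Z12.0
G0 X0.0 Y0.0
G1 X28.0 Y0.0
G1 X28.0 Y4.0
G1 X9.0 Y4.0
G1 X9.0 Y13.0
G1 X0.0 Y13.0
G1 X0.0 Y0.0
; layer 3
G0 Z18.0
G0 X0.0 Y0.0
G1 X28.0 Y0.0
G1 X28.0 Y4.0
G1 X9.0 Y4.0
G1 X9.0 Y13.0
G1 X0.0 Y13.0
G1 X0.0 Y0.0
M2 ; end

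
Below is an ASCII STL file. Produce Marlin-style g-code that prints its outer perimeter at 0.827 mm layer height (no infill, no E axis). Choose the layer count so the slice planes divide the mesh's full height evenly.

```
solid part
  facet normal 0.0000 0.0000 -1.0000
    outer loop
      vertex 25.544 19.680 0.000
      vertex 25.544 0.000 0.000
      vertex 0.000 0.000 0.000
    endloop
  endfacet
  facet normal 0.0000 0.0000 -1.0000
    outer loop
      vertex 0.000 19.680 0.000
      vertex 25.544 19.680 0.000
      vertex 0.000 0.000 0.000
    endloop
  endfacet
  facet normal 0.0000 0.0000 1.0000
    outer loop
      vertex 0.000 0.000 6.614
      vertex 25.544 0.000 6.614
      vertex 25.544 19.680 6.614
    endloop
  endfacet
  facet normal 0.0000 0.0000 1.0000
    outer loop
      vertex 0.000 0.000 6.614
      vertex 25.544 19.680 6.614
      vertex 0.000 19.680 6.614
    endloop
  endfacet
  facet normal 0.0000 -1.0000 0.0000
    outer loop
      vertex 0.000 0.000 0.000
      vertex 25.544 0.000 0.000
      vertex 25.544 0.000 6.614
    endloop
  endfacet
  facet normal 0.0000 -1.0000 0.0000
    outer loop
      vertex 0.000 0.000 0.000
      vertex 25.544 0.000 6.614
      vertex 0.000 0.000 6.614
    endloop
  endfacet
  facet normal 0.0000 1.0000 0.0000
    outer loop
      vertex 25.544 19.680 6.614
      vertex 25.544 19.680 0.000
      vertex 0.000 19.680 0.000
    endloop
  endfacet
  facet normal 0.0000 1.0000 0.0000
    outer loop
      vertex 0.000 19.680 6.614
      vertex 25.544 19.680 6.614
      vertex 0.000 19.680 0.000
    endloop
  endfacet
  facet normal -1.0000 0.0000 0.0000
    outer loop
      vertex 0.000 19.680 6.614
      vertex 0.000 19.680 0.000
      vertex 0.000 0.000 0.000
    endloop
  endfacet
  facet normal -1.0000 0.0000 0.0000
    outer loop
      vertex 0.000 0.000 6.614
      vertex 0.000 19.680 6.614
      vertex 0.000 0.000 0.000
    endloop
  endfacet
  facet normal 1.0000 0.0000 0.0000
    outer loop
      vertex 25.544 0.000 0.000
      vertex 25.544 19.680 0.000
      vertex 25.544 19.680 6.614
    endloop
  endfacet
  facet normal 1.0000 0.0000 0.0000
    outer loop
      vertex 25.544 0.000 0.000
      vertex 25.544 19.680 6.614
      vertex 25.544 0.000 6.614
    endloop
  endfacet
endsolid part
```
; perimeter-only toolpath
G21 ; units = mm
G90 ; absolute positioning
G28 ; home
; layer 1
G0 Z0.827
G0 X0.000 Y0.000
G1 X25.544 Y0.000
G1 X25.544 Y19.680
G1 X0.000 Y19.680
G1 X0.000 Y0.000
; layer 2
G0 Z1.653
G0 X0.000 Y0.000
G1 X25.544 Y0.000
G1 X25.544 Y19.680
G1 X0.000 Y19.680
G1 X0.000 Y0.000
; layer 3
G0 Z2.480
G0 X0.000 Y0.000
G1 X25.544 Y0.000
G1 X25.544 Y19.680
G1 X0.000 Y19.680
G1 X0.000 Y0.000
; layer 4
G0 Z3.307
G0 X0.000 Y0.000
G1 X25.544 Y0.000
G1 X25.544 Y19.680
G1 X0.000 Y19.680
G1 X0.000 Y0.000
; layer 5
G0 Z4.134
G0 X0.000 Y0.000
G1 X25.544 Y0.000
G1 X25.544 Y19.680
G1 X0.000 Y19.680
G1 X0.000 Y0.000
; layer 6
G0 Z4.960
G0 X0.000 Y0.000
G1 X25.544 Y0.000
G1 X25.544 Y19.680
G1 X0.000 Y19.680
G1 X0.000 Y0.000
; layer 7
G0 Z5.787
G0 X0.000 Y0.000
G1 X25.544 Y0.000
G1 X25.544 Y19.680
G1 X0.000 Y19.680
G1 X0.000 Y0.000
; layer 8
G0 Z6.614
G0 X0.000 Y0.000
G1 X25.544 Y0.000
G1 X25.544 Y19.680
G1 X0.000 Y19.680
G1 X0.000 Y0.000
M2 ; end

The solid is a rectangular box, roughly 25.5 × 19.7 mm footprint and 6.61 mm tall. Slicing at Δz = 0.827 mm — 8 equal slices spanning the solid's height, so layer i sits at z = i·h/8 — gives 8 non-empty perimeters. Each is a 4-segment closed polygon; G0 lifts to the layer z and rapids to the start vertex, then G1 traces the edges.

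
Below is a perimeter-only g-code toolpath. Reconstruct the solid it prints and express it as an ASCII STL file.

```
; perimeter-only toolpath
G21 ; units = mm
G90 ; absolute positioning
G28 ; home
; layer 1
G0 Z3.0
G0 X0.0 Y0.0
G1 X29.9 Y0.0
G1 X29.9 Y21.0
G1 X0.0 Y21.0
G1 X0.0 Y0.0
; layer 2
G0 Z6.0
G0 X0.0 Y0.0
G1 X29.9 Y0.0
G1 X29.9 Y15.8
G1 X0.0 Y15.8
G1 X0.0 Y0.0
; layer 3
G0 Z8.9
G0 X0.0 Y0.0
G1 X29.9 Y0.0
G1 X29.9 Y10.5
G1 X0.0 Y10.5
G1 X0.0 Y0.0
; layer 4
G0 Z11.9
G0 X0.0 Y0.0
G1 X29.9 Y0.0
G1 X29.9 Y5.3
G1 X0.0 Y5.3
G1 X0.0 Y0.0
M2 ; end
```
solid part
  facet normal 0.0000 0.0000 -1.0000
    outer loop
      vertex 29.9 26.3 0.0
      vertex 29.9 0.0 0.0
      vertex 0.0 0.0 0.0
    endloop
  endfacet
  facet normal 0.0000 0.0000 -1.0000
    outer loop
      vertex 0.0 26.3 0.0
      vertex 29.9 26.3 0.0
      vertex 0.0 0.0 0.0
    endloop
  endfacet
  facet normal 0.0000 -1.0000 0.0000
    outer loop
      vertex 0.0 0.0 0.0
      vertex 29.9 0.0 0.0
      vertex 29.9 0.0 14.9
    endloop
  endfacet
  facet normal 0.0000 -1.0000 0.0000
    outer loop
      vertex 0.0 0.0 0.0
      vertex 29.9 0.0 14.9
      vertex 0.0 0.0 14.9
    endloop
  endfacet
  facet normal 0.0000 0.4929 0.8701
    outer loop
      vertex 0.0 0.0 14.9
      vertex 29.9 0.0 14.9
      vertex 29.9 26.3 0.0
    endloop
  endfacet
  facet normal 0.0000 0.4929 0.8701
    outer loop
      vertex 0.0 0.0 14.9
      vertex 29.9 26.3 0.0
      vertex 0.0 26.3 0.0
    endloop
  endfacet
  facet normal -1.0000 0.0000 0.0000
    outer loop
      vertex 0.0 0.0 14.9
      vertex 0.0 26.3 0.0
      vertex 0.0 0.0 0.0
    endloop
  endfacet
  facet normal 1.0000 0.0000 0.0000
    outer loop
      vertex 29.9 0.0 0.0
      vertex 29.9 26.3 0.0
      vertex 29.9 0.0 14.9
    endloop
  endfacet
endsolid part

The G0 Z moves step by Δz≈3.0 mm. The G1 loops shrink linearly with z, so the solid tapers from its base footprint up to z≈14.9. Closing with a flat bottom cap and the tapered top and triangulating gives 8 facets — a wedge (ramp): 29.9 × 26.3 mm base, rising to 14.9 mm along the y=0 edge and sloping linearly to z=0 at y=26.3.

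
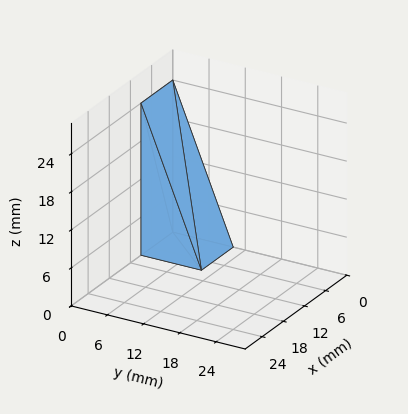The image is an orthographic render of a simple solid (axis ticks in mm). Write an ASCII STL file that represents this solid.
Reading the render: the shape is a wedge (ramp): 9 × 10 mm base, rising to 24 mm along the y=0 edge and sloping linearly to z=0 at y=10 (dimensions read to the nearest mm from the axis ticks). For the STL, each face is triangulated and given an outward normal.

solid part
  facet normal 0.0000 0.0000 -1.0000
    outer loop
      vertex 9.000 10.000 0.000
      vertex 9.000 0.000 0.000
      vertex 0.000 0.000 0.000
    endloop
  endfacet
  facet normal 0.0000 0.0000 -1.0000
    outer loop
      vertex 0.000 10.000 0.000
      vertex 9.000 10.000 0.000
      vertex 0.000 0.000 0.000
    endloop
  endfacet
  facet normal 0.0000 -1.0000 0.0000
    outer loop
      vertex 0.000 0.000 0.000
      vertex 9.000 0.000 0.000
      vertex 9.000 0.000 24.000
    endloop
  endfacet
  facet normal 0.0000 -1.0000 0.0000
    outer loop
      vertex 0.000 0.000 0.000
      vertex 9.000 0.000 24.000
      vertex 0.000 0.000 24.000
    endloop
  endfacet
  facet normal 0.0000 0.9231 0.3846
    outer loop
      vertex 0.000 0.000 24.000
      vertex 9.000 0.000 24.000
      vertex 9.000 10.000 0.000
    endloop
  endfacet
  facet normal 0.0000 0.9231 0.3846
    outer loop
      vertex 0.000 0.000 24.000
      vertex 9.000 10.000 0.000
      vertex 0.000 10.000 0.000
    endloop
  endfacet
  facet normal -1.0000 0.0000 0.0000
    outer loop
      vertex 0.000 0.000 24.000
      vertex 0.000 10.000 0.000
      vertex 0.000 0.000 0.000
    endloop
  endfacet
  facet normal 1.0000 0.0000 0.0000
    outer loop
      vertex 9.000 0.000 0.000
      vertex 9.000 10.000 0.000
      vertex 9.000 0.000 24.000
    endloop
  endfacet
endsolid part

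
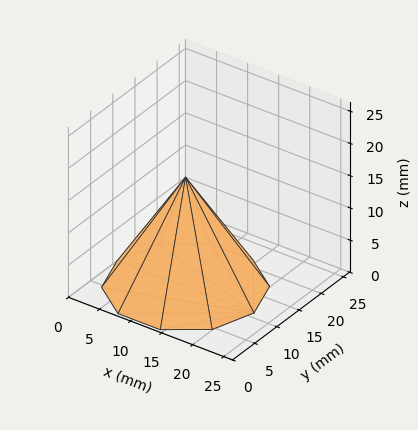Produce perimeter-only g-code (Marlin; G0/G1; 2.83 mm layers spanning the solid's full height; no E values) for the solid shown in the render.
Reading the render: the shape is a regular 10-sided pyramid, base circumscribed radius ≈ 11 mm, apex at z ≈ 17 mm (dimensions read to the nearest mm from the axis ticks). For the g-code, the solid's height is divided into equal slices at the stated Δz and each level perimeter traced with G1 moves after a G0 lift.

; perimeter-only toolpath
G21 ; units = mm
G90 ; absolute positioning
G28 ; home
; layer 1
G0 Z2.83
G0 X20.17 Y11.00
G1 X18.42 Y16.39
G1 X13.83 Y19.72
G1 X8.17 Y19.72
G1 X3.58 Y16.39
G1 X1.83 Y11.00
G1 X3.58 Y5.61
G1 X8.17 Y2.28
G1 X13.83 Y2.28
G1 X18.42 Y5.61
G1 X20.17 Y11.00
; layer 2
G0 Z5.67
G0 X18.33 Y11.00
G1 X16.93 Y15.31
G1 X13.27 Y17.97
G1 X8.73 Y17.97
G1 X5.07 Y15.31
G1 X3.67 Y11.00
G1 X5.07 Y6.69
G1 X8.73 Y4.03
G1 X13.27 Y4.03
G1 X16.93 Y6.69
G1 X18.33 Y11.00
; layer 3
G0 Z8.50
G0 X16.50 Y11.00
G1 X15.45 Y14.23
G1 X12.70 Y16.23
G1 X9.30 Y16.23
G1 X6.55 Y14.23
G1 X5.50 Y11.00
G1 X6.55 Y7.77
G1 X9.30 Y5.77
G1 X12.70 Y5.77
G1 X15.45 Y7.77
G1 X16.50 Y11.00
; layer 4
G0 Z11.33
G0 X14.67 Y11.00
G1 X13.97 Y13.16
G1 X12.13 Y14.49
G1 X9.87 Y14.49
G1 X8.03 Y13.16
G1 X7.33 Y11.00
G1 X8.03 Y8.84
G1 X9.87 Y7.51
G1 X12.13 Y7.51
G1 X13.97 Y8.84
G1 X14.67 Y11.00
; layer 5
G0 Z14.17
G0 X12.83 Y11.00
G1 X12.48 Y12.08
G1 X11.57 Y12.74
G1 X10.43 Y12.74
G1 X9.52 Y12.08
G1 X9.17 Y11.00
G1 X9.52 Y9.92
G1 X10.43 Y9.26
G1 X11.57 Y9.26
G1 X12.48 Y9.92
G1 X12.83 Y11.00
M2 ; end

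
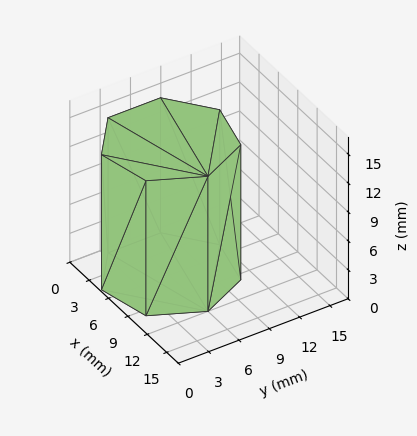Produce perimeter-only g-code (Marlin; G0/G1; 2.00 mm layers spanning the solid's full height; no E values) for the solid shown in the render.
Reading the render: the shape is a regular 7-sided prism (a cylinder approximated with 7 flat sides), circumscribed radius ≈ 6 mm, height ≈ 14 mm (dimensions read to the nearest mm from the axis ticks). For the g-code, the solid's height is divided into equal slices at the stated Δz and each level perimeter traced with G1 moves after a G0 lift.

; perimeter-only toolpath
G21 ; units = mm
G90 ; absolute positioning
G28 ; home
; layer 1
G0 Z2.00
G0 X12.00 Y6.00
G1 X9.74 Y10.69
G1 X4.66 Y11.85
G1 X0.59 Y8.60
G1 X0.59 Y3.40
G1 X4.66 Y0.15
G1 X9.74 Y1.31
G1 X12.00 Y6.00
; layer 2
G0 Z4.00
G0 X12.00 Y6.00
G1 X9.74 Y10.69
G1 X4.66 Y11.85
G1 X0.59 Y8.60
G1 X0.59 Y3.40
G1 X4.66 Y0.15
G1 X9.74 Y1.31
G1 X12.00 Y6.00
; layer 3
G0 Z6.00
G0 X12.00 Y6.00
G1 X9.74 Y10.69
G1 X4.66 Y11.85
G1 X0.59 Y8.60
G1 X0.59 Y3.40
G1 X4.66 Y0.15
G1 X9.74 Y1.31
G1 X12.00 Y6.00
; layer 4
G0 Z8.00
G0 X12.00 Y6.00
G1 X9.74 Y10.69
G1 X4.66 Y11.85
G1 X0.59 Y8.60
G1 X0.59 Y3.40
G1 X4.66 Y0.15
G1 X9.74 Y1.31
G1 X12.00 Y6.00
; layer 5
G0 Z10.00
G0 X12.00 Y6.00
G1 X9.74 Y10.69
G1 X4.66 Y11.85
G1 X0.59 Y8.60
G1 X0.59 Y3.40
G1 X4.66 Y0.15
G1 X9.74 Y1.31
G1 X12.00 Y6.00
; layer 6
G0 Z12.00
G0 X12.00 Y6.00
G1 X9.74 Y10.69
G1 X4.66 Y11.85
G1 X0.59 Y8.60
G1 X0.59 Y3.40
G1 X4.66 Y0.15
G1 X9.74 Y1.31
G1 X12.00 Y6.00
; layer 7
G0 Z14.00
G0 X12.00 Y6.00
G1 X9.74 Y10.69
G1 X4.66 Y11.85
G1 X0.59 Y8.60
G1 X0.59 Y3.40
G1 X4.66 Y0.15
G1 X9.74 Y1.31
G1 X12.00 Y6.00
M2 ; end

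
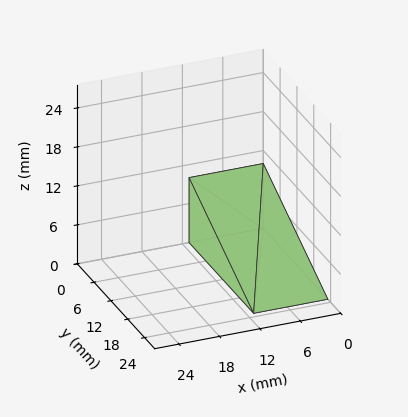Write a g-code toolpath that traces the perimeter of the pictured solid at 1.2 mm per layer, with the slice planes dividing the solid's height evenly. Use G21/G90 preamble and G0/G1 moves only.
Reading the render: the shape is a wedge (ramp): 11 × 23 mm base, rising to 10 mm along the y=0 edge and sloping linearly to z=0 at y=23 (dimensions read to the nearest mm from the axis ticks). For the g-code, the solid's height is divided into equal slices at the stated Δz and each level perimeter traced with G1 moves after a G0 lift.

; perimeter-only toolpath
G21 ; units = mm
G90 ; absolute positioning
G28 ; home
; layer 1
G0 Z1.2
G0 X0.0 Y0.0
G1 X11.0 Y0.0
G1 X11.0 Y20.1
G1 X0.0 Y20.1
G1 X0.0 Y0.0
; layer 2
G0 Z2.5
G0 X0.0 Y0.0
G1 X11.0 Y0.0
G1 X11.0 Y17.2
G1 X0.0 Y17.2
G1 X0.0 Y0.0
; layer 3
G0 Z3.8
G0 X0.0 Y0.0
G1 X11.0 Y0.0
G1 X11.0 Y14.4
G1 X0.0 Y14.4
G1 X0.0 Y0.0
; layer 4
G0 Z5.0
G0 X0.0 Y0.0
G1 X11.0 Y0.0
G1 X11.0 Y11.5
G1 X0.0 Y11.5
G1 X0.0 Y0.0
; layer 5
G0 Z6.2
G0 X0.0 Y0.0
G1 X11.0 Y0.0
G1 X11.0 Y8.6
G1 X0.0 Y8.6
G1 X0.0 Y0.0
; layer 6
G0 Z7.5
G0 X0.0 Y0.0
G1 X11.0 Y0.0
G1 X11.0 Y5.8
G1 X0.0 Y5.8
G1 X0.0 Y0.0
; layer 7
G0 Z8.8
G0 X0.0 Y0.0
G1 X11.0 Y0.0
G1 X11.0 Y2.9
G1 X0.0 Y2.9
G1 X0.0 Y0.0
M2 ; end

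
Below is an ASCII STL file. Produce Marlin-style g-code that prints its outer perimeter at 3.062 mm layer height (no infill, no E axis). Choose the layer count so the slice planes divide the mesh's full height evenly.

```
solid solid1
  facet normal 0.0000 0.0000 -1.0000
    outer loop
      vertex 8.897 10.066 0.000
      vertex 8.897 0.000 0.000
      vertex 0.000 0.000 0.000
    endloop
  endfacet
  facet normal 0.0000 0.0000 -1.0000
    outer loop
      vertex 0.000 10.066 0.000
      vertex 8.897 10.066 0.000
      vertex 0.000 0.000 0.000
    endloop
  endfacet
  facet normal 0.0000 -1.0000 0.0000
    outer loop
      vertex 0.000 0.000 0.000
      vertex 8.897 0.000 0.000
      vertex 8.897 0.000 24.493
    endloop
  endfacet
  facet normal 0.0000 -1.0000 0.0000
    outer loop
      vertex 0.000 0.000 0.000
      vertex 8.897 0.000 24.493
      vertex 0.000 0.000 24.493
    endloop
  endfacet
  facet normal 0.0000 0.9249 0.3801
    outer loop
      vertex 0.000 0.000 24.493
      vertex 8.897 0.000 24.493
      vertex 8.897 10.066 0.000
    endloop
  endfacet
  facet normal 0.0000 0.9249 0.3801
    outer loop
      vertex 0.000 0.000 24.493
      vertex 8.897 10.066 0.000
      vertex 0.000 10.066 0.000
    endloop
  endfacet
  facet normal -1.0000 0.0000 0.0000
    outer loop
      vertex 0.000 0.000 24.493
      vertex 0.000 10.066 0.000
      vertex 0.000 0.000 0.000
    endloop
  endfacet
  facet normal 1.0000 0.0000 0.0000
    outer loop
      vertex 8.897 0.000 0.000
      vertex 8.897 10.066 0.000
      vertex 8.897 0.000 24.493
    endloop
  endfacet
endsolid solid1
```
; perimeter-only toolpath
G21 ; units = mm
G90 ; absolute positioning
G28 ; home
; layer 1
G0 Z3.062
G0 X0.000 Y0.000
G1 X8.897 Y0.000
G1 X8.897 Y8.808
G1 X0.000 Y8.808
G1 X0.000 Y0.000
; layer 2
G0 Z6.123
G0 X0.000 Y0.000
G1 X8.897 Y0.000
G1 X8.897 Y7.550
G1 X0.000 Y7.550
G1 X0.000 Y0.000
; layer 3
G0 Z9.185
G0 X0.000 Y0.000
G1 X8.897 Y0.000
G1 X8.897 Y6.291
G1 X0.000 Y6.291
G1 X0.000 Y0.000
; layer 4
G0 Z12.246
G0 X0.000 Y0.000
G1 X8.897 Y0.000
G1 X8.897 Y5.033
G1 X0.000 Y5.033
G1 X0.000 Y0.000
; layer 5
G0 Z15.308
G0 X0.000 Y0.000
G1 X8.897 Y0.000
G1 X8.897 Y3.775
G1 X0.000 Y3.775
G1 X0.000 Y0.000
; layer 6
G0 Z18.370
G0 X0.000 Y0.000
G1 X8.897 Y0.000
G1 X8.897 Y2.517
G1 X0.000 Y2.517
G1 X0.000 Y0.000
; layer 7
G0 Z21.431
G0 X0.000 Y0.000
G1 X8.897 Y0.000
G1 X8.897 Y1.258
G1 X0.000 Y1.258
G1 X0.000 Y0.000
M2 ; end

The solid is a wedge (ramp): 8.9 × 10.1 mm base, rising to 24.5 mm along the y=0 edge and sloping linearly to z=0 at y=10.1. Slicing at Δz = 3.062 mm — 8 equal slices spanning the solid's height, so layer i sits at z = i·h/8 — gives 7 non-empty perimeters. Each is a 4-segment closed polygon; G0 lifts to the layer z and rapids to the start vertex, then G1 traces the edges. The cross-section shrinks linearly with z (the slice at the apex is degenerate and omitted).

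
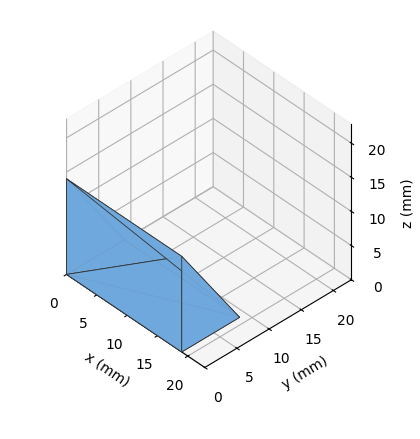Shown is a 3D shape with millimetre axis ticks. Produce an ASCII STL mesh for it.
Reading the render: the shape is a wedge (ramp): 19 × 9 mm base, rising to 14 mm along the y=0 edge and sloping linearly to z=0 at y=9 (dimensions read to the nearest mm from the axis ticks). For the STL, each face is triangulated and given an outward normal.

solid part
  facet normal 0.0000 0.0000 -1.0000
    outer loop
      vertex 19.0 9.0 0.0
      vertex 19.0 0.0 0.0
      vertex 0.0 0.0 0.0
    endloop
  endfacet
  facet normal 0.0000 0.0000 -1.0000
    outer loop
      vertex 0.0 9.0 0.0
      vertex 19.0 9.0 0.0
      vertex 0.0 0.0 0.0
    endloop
  endfacet
  facet normal 0.0000 -1.0000 0.0000
    outer loop
      vertex 0.0 0.0 0.0
      vertex 19.0 0.0 0.0
      vertex 19.0 0.0 14.0
    endloop
  endfacet
  facet normal 0.0000 -1.0000 0.0000
    outer loop
      vertex 0.0 0.0 0.0
      vertex 19.0 0.0 14.0
      vertex 0.0 0.0 14.0
    endloop
  endfacet
  facet normal 0.0000 0.8412 0.5408
    outer loop
      vertex 0.0 0.0 14.0
      vertex 19.0 0.0 14.0
      vertex 19.0 9.0 0.0
    endloop
  endfacet
  facet normal 0.0000 0.8412 0.5408
    outer loop
      vertex 0.0 0.0 14.0
      vertex 19.0 9.0 0.0
      vertex 0.0 9.0 0.0
    endloop
  endfacet
  facet normal -1.0000 0.0000 0.0000
    outer loop
      vertex 0.0 0.0 14.0
      vertex 0.0 9.0 0.0
      vertex 0.0 0.0 0.0
    endloop
  endfacet
  facet normal 1.0000 0.0000 0.0000
    outer loop
      vertex 19.0 0.0 0.0
      vertex 19.0 9.0 0.0
      vertex 19.0 0.0 14.0
    endloop
  endfacet
endsolid part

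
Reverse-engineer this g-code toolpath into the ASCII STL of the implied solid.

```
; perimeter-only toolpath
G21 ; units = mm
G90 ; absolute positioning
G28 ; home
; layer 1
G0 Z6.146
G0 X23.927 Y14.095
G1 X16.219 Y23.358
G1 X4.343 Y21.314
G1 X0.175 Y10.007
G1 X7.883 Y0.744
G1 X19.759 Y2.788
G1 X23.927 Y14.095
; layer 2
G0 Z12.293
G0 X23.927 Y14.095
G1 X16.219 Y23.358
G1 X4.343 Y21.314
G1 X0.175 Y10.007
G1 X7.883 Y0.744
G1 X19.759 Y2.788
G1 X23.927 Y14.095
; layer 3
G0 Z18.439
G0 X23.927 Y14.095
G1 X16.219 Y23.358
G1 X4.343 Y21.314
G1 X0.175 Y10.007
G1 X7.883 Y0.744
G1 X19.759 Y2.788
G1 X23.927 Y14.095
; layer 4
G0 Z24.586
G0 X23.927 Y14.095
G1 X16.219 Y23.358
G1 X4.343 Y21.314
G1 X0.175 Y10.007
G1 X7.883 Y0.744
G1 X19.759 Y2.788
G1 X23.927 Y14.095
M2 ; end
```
solid part
  facet normal 0.0000 0.0000 -1.0000
    outer loop
      vertex 4.343 21.314 0.000
      vertex 16.219 23.358 0.000
      vertex 23.927 14.095 0.000
    endloop
  endfacet
  facet normal 0.0000 0.0000 -1.0000
    outer loop
      vertex 0.175 10.007 0.000
      vertex 4.343 21.314 0.000
      vertex 23.927 14.095 0.000
    endloop
  endfacet
  facet normal 0.0000 0.0000 -1.0000
    outer loop
      vertex 7.883 0.744 0.000
      vertex 0.175 10.007 0.000
      vertex 23.927 14.095 0.000
    endloop
  endfacet
  facet normal 0.0000 0.0000 -1.0000
    outer loop
      vertex 19.759 2.788 0.000
      vertex 7.883 0.744 0.000
      vertex 23.927 14.095 0.000
    endloop
  endfacet
  facet normal 0.0000 0.0000 1.0000
    outer loop
      vertex 23.927 14.095 24.586
      vertex 16.219 23.358 24.586
      vertex 4.343 21.314 24.586
    endloop
  endfacet
  facet normal 0.0000 0.0000 1.0000
    outer loop
      vertex 23.927 14.095 24.586
      vertex 4.343 21.314 24.586
      vertex 0.175 10.007 24.586
    endloop
  endfacet
  facet normal 0.0000 0.0000 1.0000
    outer loop
      vertex 23.927 14.095 24.586
      vertex 0.175 10.007 24.586
      vertex 7.883 0.744 24.586
    endloop
  endfacet
  facet normal 0.0000 0.0000 1.0000
    outer loop
      vertex 23.927 14.095 24.586
      vertex 7.883 0.744 24.586
      vertex 19.759 2.788 24.586
    endloop
  endfacet
  facet normal 0.7687 0.6396 0.0000
    outer loop
      vertex 23.927 14.095 0.000
      vertex 16.219 23.358 0.000
      vertex 16.219 23.358 24.586
    endloop
  endfacet
  facet normal 0.7687 0.6396 0.0000
    outer loop
      vertex 23.927 14.095 0.000
      vertex 16.219 23.358 24.586
      vertex 23.927 14.095 24.586
    endloop
  endfacet
  facet normal -0.1696 0.9855 0.0000
    outer loop
      vertex 16.219 23.358 0.000
      vertex 4.343 21.314 0.000
      vertex 4.343 21.314 24.586
    endloop
  endfacet
  facet normal -0.1696 0.9855 0.0000
    outer loop
      vertex 16.219 23.358 0.000
      vertex 4.343 21.314 24.586
      vertex 16.219 23.358 24.586
    endloop
  endfacet
  facet normal -0.9383 0.3459 0.0000
    outer loop
      vertex 4.343 21.314 0.000
      vertex 0.175 10.007 0.000
      vertex 0.175 10.007 24.586
    endloop
  endfacet
  facet normal -0.9383 0.3459 0.0000
    outer loop
      vertex 4.343 21.314 0.000
      vertex 0.175 10.007 24.586
      vertex 4.343 21.314 24.586
    endloop
  endfacet
  facet normal -0.7687 -0.6396 0.0000
    outer loop
      vertex 0.175 10.007 0.000
      vertex 7.883 0.744 0.000
      vertex 7.883 0.744 24.586
    endloop
  endfacet
  facet normal -0.7687 -0.6396 0.0000
    outer loop
      vertex 0.175 10.007 0.000
      vertex 7.883 0.744 24.586
      vertex 0.175 10.007 24.586
    endloop
  endfacet
  facet normal 0.1696 -0.9855 0.0000
    outer loop
      vertex 7.883 0.744 0.000
      vertex 19.759 2.788 0.000
      vertex 19.759 2.788 24.586
    endloop
  endfacet
  facet normal 0.1696 -0.9855 0.0000
    outer loop
      vertex 7.883 0.744 0.000
      vertex 19.759 2.788 24.586
      vertex 7.883 0.744 24.586
    endloop
  endfacet
  facet normal 0.9383 -0.3459 0.0000
    outer loop
      vertex 19.759 2.788 0.000
      vertex 23.927 14.095 0.000
      vertex 23.927 14.095 24.586
    endloop
  endfacet
  facet normal 0.9383 -0.3459 0.0000
    outer loop
      vertex 19.759 2.788 0.000
      vertex 23.927 14.095 24.586
      vertex 19.759 2.788 24.586
    endloop
  endfacet
endsolid part

The G0 Z moves step by Δz≈6.146 mm. Every layer's G1 loop is the same polygon, so the solid is a straight extrusion of it from z=0 to z≈24.6. Closing with flat bottom and top caps and triangulating gives 20 facets — a regular 6-sided prism (a cylinder approximated with 6 flat sides), circumscribed radius ≈ 12.1 mm, height ≈ 24.6 mm.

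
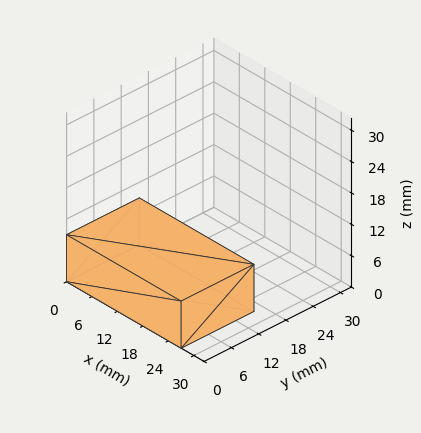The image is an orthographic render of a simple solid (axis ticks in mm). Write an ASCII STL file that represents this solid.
Reading the render: the shape is a rectangular box, roughly 27 × 16 mm footprint and 9 mm tall (dimensions read to the nearest mm from the axis ticks). For the STL, each face is triangulated and given an outward normal.

solid part
  facet normal 0.0000 0.0000 -1.0000
    outer loop
      vertex 27.00 16.00 0.00
      vertex 27.00 0.00 0.00
      vertex 0.00 0.00 0.00
    endloop
  endfacet
  facet normal 0.0000 0.0000 -1.0000
    outer loop
      vertex 0.00 16.00 0.00
      vertex 27.00 16.00 0.00
      vertex 0.00 0.00 0.00
    endloop
  endfacet
  facet normal 0.0000 0.0000 1.0000
    outer loop
      vertex 0.00 0.00 9.00
      vertex 27.00 0.00 9.00
      vertex 27.00 16.00 9.00
    endloop
  endfacet
  facet normal 0.0000 0.0000 1.0000
    outer loop
      vertex 0.00 0.00 9.00
      vertex 27.00 16.00 9.00
      vertex 0.00 16.00 9.00
    endloop
  endfacet
  facet normal 0.0000 -1.0000 0.0000
    outer loop
      vertex 0.00 0.00 0.00
      vertex 27.00 0.00 0.00
      vertex 27.00 0.00 9.00
    endloop
  endfacet
  facet normal 0.0000 -1.0000 0.0000
    outer loop
      vertex 0.00 0.00 0.00
      vertex 27.00 0.00 9.00
      vertex 0.00 0.00 9.00
    endloop
  endfacet
  facet normal 0.0000 1.0000 0.0000
    outer loop
      vertex 27.00 16.00 9.00
      vertex 27.00 16.00 0.00
      vertex 0.00 16.00 0.00
    endloop
  endfacet
  facet normal 0.0000 1.0000 0.0000
    outer loop
      vertex 0.00 16.00 9.00
      vertex 27.00 16.00 9.00
      vertex 0.00 16.00 0.00
    endloop
  endfacet
  facet normal -1.0000 0.0000 0.0000
    outer loop
      vertex 0.00 16.00 9.00
      vertex 0.00 16.00 0.00
      vertex 0.00 0.00 0.00
    endloop
  endfacet
  facet normal -1.0000 0.0000 0.0000
    outer loop
      vertex 0.00 0.00 9.00
      vertex 0.00 16.00 9.00
      vertex 0.00 0.00 0.00
    endloop
  endfacet
  facet normal 1.0000 0.0000 0.0000
    outer loop
      vertex 27.00 0.00 0.00
      vertex 27.00 16.00 0.00
      vertex 27.00 16.00 9.00
    endloop
  endfacet
  facet normal 1.0000 0.0000 0.0000
    outer loop
      vertex 27.00 0.00 0.00
      vertex 27.00 16.00 9.00
      vertex 27.00 0.00 9.00
    endloop
  endfacet
endsolid part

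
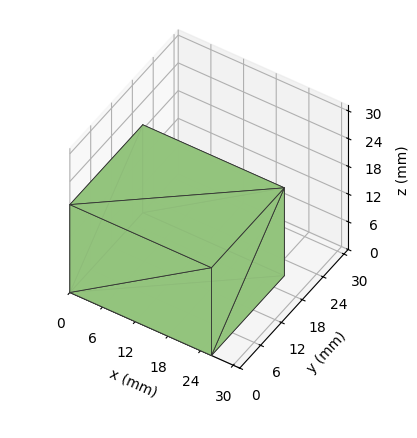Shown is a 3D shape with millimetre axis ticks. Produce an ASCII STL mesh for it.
Reading the render: the shape is a rectangular box, roughly 26 × 21 mm footprint and 19 mm tall (dimensions read to the nearest mm from the axis ticks). For the STL, each face is triangulated and given an outward normal.

solid part
  facet normal 0.0000 0.0000 -1.0000
    outer loop
      vertex 26.00 21.00 0.00
      vertex 26.00 0.00 0.00
      vertex 0.00 0.00 0.00
    endloop
  endfacet
  facet normal 0.0000 0.0000 -1.0000
    outer loop
      vertex 0.00 21.00 0.00
      vertex 26.00 21.00 0.00
      vertex 0.00 0.00 0.00
    endloop
  endfacet
  facet normal 0.0000 0.0000 1.0000
    outer loop
      vertex 0.00 0.00 19.00
      vertex 26.00 0.00 19.00
      vertex 26.00 21.00 19.00
    endloop
  endfacet
  facet normal 0.0000 0.0000 1.0000
    outer loop
      vertex 0.00 0.00 19.00
      vertex 26.00 21.00 19.00
      vertex 0.00 21.00 19.00
    endloop
  endfacet
  facet normal 0.0000 -1.0000 0.0000
    outer loop
      vertex 0.00 0.00 0.00
      vertex 26.00 0.00 0.00
      vertex 26.00 0.00 19.00
    endloop
  endfacet
  facet normal 0.0000 -1.0000 0.0000
    outer loop
      vertex 0.00 0.00 0.00
      vertex 26.00 0.00 19.00
      vertex 0.00 0.00 19.00
    endloop
  endfacet
  facet normal 0.0000 1.0000 0.0000
    outer loop
      vertex 26.00 21.00 19.00
      vertex 26.00 21.00 0.00
      vertex 0.00 21.00 0.00
    endloop
  endfacet
  facet normal 0.0000 1.0000 0.0000
    outer loop
      vertex 0.00 21.00 19.00
      vertex 26.00 21.00 19.00
      vertex 0.00 21.00 0.00
    endloop
  endfacet
  facet normal -1.0000 0.0000 0.0000
    outer loop
      vertex 0.00 21.00 19.00
      vertex 0.00 21.00 0.00
      vertex 0.00 0.00 0.00
    endloop
  endfacet
  facet normal -1.0000 0.0000 0.0000
    outer loop
      vertex 0.00 0.00 19.00
      vertex 0.00 21.00 19.00
      vertex 0.00 0.00 0.00
    endloop
  endfacet
  facet normal 1.0000 0.0000 0.0000
    outer loop
      vertex 26.00 0.00 0.00
      vertex 26.00 21.00 0.00
      vertex 26.00 21.00 19.00
    endloop
  endfacet
  facet normal 1.0000 0.0000 0.0000
    outer loop
      vertex 26.00 0.00 0.00
      vertex 26.00 21.00 19.00
      vertex 26.00 0.00 19.00
    endloop
  endfacet
endsolid part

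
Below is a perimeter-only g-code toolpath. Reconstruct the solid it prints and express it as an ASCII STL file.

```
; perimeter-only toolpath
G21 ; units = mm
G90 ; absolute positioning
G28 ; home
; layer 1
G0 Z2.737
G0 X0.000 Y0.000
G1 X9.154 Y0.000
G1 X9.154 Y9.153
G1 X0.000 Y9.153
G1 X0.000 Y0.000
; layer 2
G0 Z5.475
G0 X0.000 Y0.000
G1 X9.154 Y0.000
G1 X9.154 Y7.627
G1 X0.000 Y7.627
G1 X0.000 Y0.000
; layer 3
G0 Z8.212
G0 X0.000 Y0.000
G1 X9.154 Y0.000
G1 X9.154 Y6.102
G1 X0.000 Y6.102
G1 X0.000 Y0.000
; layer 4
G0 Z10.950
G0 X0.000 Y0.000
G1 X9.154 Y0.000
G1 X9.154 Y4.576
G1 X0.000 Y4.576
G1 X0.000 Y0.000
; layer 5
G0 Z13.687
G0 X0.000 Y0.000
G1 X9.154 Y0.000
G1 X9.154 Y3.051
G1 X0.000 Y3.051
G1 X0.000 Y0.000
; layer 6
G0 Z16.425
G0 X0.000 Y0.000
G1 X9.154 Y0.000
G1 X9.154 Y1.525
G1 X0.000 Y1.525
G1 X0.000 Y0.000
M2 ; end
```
solid part
  facet normal 0.0000 0.0000 -1.0000
    outer loop
      vertex 9.154 10.678 0.000
      vertex 9.154 0.000 0.000
      vertex 0.000 0.000 0.000
    endloop
  endfacet
  facet normal 0.0000 0.0000 -1.0000
    outer loop
      vertex 0.000 10.678 0.000
      vertex 9.154 10.678 0.000
      vertex 0.000 0.000 0.000
    endloop
  endfacet
  facet normal 0.0000 -1.0000 0.0000
    outer loop
      vertex 0.000 0.000 0.000
      vertex 9.154 0.000 0.000
      vertex 9.154 0.000 19.162
    endloop
  endfacet
  facet normal 0.0000 -1.0000 0.0000
    outer loop
      vertex 0.000 0.000 0.000
      vertex 9.154 0.000 19.162
      vertex 0.000 0.000 19.162
    endloop
  endfacet
  facet normal 0.0000 0.8735 0.4868
    outer loop
      vertex 0.000 0.000 19.162
      vertex 9.154 0.000 19.162
      vertex 9.154 10.678 0.000
    endloop
  endfacet
  facet normal 0.0000 0.8735 0.4868
    outer loop
      vertex 0.000 0.000 19.162
      vertex 9.154 10.678 0.000
      vertex 0.000 10.678 0.000
    endloop
  endfacet
  facet normal -1.0000 0.0000 0.0000
    outer loop
      vertex 0.000 0.000 19.162
      vertex 0.000 10.678 0.000
      vertex 0.000 0.000 0.000
    endloop
  endfacet
  facet normal 1.0000 0.0000 0.0000
    outer loop
      vertex 9.154 0.000 0.000
      vertex 9.154 10.678 0.000
      vertex 9.154 0.000 19.162
    endloop
  endfacet
endsolid part

The G0 Z moves step by Δz≈2.737 mm. The G1 loops shrink linearly with z, so the solid tapers from its base footprint up to z≈19.2. Closing with a flat bottom cap and the tapered top and triangulating gives 8 facets — a wedge (ramp): 9.15 × 10.7 mm base, rising to 19.2 mm along the y=0 edge and sloping linearly to z=0 at y=10.7.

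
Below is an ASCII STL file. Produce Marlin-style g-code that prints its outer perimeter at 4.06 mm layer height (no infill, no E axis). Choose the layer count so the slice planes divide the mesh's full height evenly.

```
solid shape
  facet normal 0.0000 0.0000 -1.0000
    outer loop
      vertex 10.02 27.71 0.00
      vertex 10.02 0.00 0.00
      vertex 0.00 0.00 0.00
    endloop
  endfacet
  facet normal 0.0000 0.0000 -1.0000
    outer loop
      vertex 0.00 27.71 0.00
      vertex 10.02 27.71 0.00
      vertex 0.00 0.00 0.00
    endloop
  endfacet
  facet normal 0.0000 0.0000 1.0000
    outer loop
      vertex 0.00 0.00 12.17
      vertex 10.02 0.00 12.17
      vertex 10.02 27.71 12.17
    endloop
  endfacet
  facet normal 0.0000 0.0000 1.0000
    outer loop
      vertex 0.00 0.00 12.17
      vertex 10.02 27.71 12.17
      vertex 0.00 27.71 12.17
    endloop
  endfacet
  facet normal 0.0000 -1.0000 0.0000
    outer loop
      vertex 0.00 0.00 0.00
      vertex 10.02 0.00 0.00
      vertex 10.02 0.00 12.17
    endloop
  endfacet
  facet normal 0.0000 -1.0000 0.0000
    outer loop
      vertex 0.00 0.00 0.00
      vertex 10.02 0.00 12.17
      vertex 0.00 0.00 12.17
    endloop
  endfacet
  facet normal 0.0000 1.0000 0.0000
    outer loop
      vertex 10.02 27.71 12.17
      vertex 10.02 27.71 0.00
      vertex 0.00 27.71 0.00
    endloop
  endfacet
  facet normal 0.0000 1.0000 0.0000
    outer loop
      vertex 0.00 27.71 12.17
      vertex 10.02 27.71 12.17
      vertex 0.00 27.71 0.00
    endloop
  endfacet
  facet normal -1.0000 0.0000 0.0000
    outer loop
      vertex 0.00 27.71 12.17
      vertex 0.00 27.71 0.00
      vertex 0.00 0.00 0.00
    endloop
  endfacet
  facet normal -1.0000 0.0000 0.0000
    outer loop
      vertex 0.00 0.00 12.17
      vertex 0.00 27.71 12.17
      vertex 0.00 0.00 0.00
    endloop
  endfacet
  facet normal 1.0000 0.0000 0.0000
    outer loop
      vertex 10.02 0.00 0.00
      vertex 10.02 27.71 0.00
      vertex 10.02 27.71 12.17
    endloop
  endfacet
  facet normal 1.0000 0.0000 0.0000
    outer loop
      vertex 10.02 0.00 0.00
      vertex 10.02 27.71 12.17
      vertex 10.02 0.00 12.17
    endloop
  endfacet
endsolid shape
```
; perimeter-only toolpath
G21 ; units = mm
G90 ; absolute positioning
G28 ; home
; layer 1
G0 Z4.06
G0 X0.00 Y0.00
G1 X10.02 Y0.00
G1 X10.02 Y27.71
G1 X0.00 Y27.71
G1 X0.00 Y0.00
; layer 2
G0 Z8.11
G0 X0.00 Y0.00
G1 X10.02 Y0.00
G1 X10.02 Y27.71
G1 X0.00 Y27.71
G1 X0.00 Y0.00
; layer 3
G0 Z12.17
G0 X0.00 Y0.00
G1 X10.02 Y0.00
G1 X10.02 Y27.71
G1 X0.00 Y27.71
G1 X0.00 Y0.00
M2 ; end

The solid is a rectangular box, roughly 10 × 27.7 mm footprint and 12.2 mm tall. Slicing at Δz = 4.06 mm — 3 equal slices spanning the solid's height, so layer i sits at z = i·h/3 — gives 3 non-empty perimeters. Each is a 4-segment closed polygon; G0 lifts to the layer z and rapids to the start vertex, then G1 traces the edges.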